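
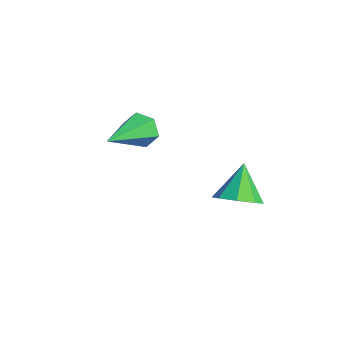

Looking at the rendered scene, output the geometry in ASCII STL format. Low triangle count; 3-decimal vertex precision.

solid 
facet normal 0.504 -0.410 -0.761
outer loop
vertex 0.889 1.157 -1.972
vertex 0.325 1.494 -2.527
vertex 1.066 1.757 -2.178
endloop
endfacet
facet normal 0.488 0.151 0.860
outer loop
vertex 0.889 1.157 -1.972
vertex 1.066 1.757 -2.178
vertex -0.425 2.106 -1.393
endloop
endfacet
facet normal 0.504 -0.410 -0.760
outer loop
vertex 1.066 1.757 -2.178
vertex 0.325 1.494 -2.527
vertex 0.809 2.203 -2.589
endloop
endfacet
facet normal 0.444 0.732 0.517
outer loop
vertex 1.066 1.757 -2.178
vertex 0.809 2.203 -2.589
vertex -0.425 2.106 -1.393
endloop
endfacet
facet normal 0.503 -0.410 -0.761
outer loop
vertex 0.809 2.203 -2.589
vertex 0.325 1.494 -2.527
vertex 0.268 2.234 -2.963
endloop
endfacet
facet normal 0.001 0.997 0.082
outer loop
vertex 0.809 2.203 -2.589
vertex 0.268 2.234 -2.963
vertex -0.425 2.106 -1.393
endloop
endfacet
facet normal 0.502 -0.410 -0.761
outer loop
vertex 0.268 2.234 -2.963
vertex 0.325 1.494 -2.527
vertex -0.239 1.832 -3.081
endloop
endfacet
facet normal -0.582 0.790 -0.192
outer loop
vertex 0.268 2.234 -2.963
vertex -0.239 1.832 -3.081
vertex -0.425 2.106 -1.393
endloop
endfacet
facet normal 0.502 -0.410 -0.761
outer loop
vertex -0.239 1.832 -3.081
vertex 0.325 1.494 -2.527
vertex -0.417 1.232 -2.875
endloop
endfacet
facet normal -0.961 0.236 -0.144
outer loop
vertex -0.239 1.832 -3.081
vertex -0.417 1.232 -2.875
vertex -0.425 2.106 -1.393
endloop
endfacet
facet normal 0.502 -0.410 -0.762
outer loop
vertex -0.417 1.232 -2.875
vertex 0.325 1.494 -2.527
vertex -0.159 0.786 -2.465
endloop
endfacet
facet normal -0.916 -0.347 0.200
outer loop
vertex -0.417 1.232 -2.875
vertex -0.159 0.786 -2.465
vertex -0.425 2.106 -1.393
endloop
endfacet
facet normal 0.503 -0.411 -0.760
outer loop
vertex -0.159 0.786 -2.465
vertex 0.325 1.494 -2.527
vertex 0.381 0.755 -2.091
endloop
endfacet
facet normal -0.474 -0.611 0.634
outer loop
vertex -0.159 0.786 -2.465
vertex 0.381 0.755 -2.091
vertex -0.425 2.106 -1.393
endloop
endfacet
facet normal 0.503 -0.411 -0.761
outer loop
vertex 0.381 0.755 -2.091
vertex 0.325 1.494 -2.527
vertex 0.889 1.157 -1.972
endloop
endfacet
facet normal 0.108 -0.405 0.908
outer loop
vertex 0.381 0.755 -2.091
vertex 0.889 1.157 -1.972
vertex -0.425 2.106 -1.393
endloop
endfacet
facet normal -0.477 0.810 -0.341
outer loop
vertex -3.673 0.35 -0.807
vertex -3.895 -0.031 -1.401
vertex -4.313 -0.02 -0.791
endloop
endfacet
facet normal -0.008 0.058 0.998
outer loop
vertex -3.673 0.35 -0.807
vertex -4.313 -0.02 -0.791
vertex -2.885 -1.749 -0.679
endloop
endfacet
facet normal -0.476 0.810 -0.341
outer loop
vertex -4.313 -0.02 -0.791
vertex -3.895 -0.031 -1.401
vertex -4.536 -0.401 -1.385
endloop
endfacet
facet normal -0.653 -0.502 0.567
outer loop
vertex -4.313 -0.02 -0.791
vertex -4.536 -0.401 -1.385
vertex -2.885 -1.749 -0.679
endloop
endfacet
facet normal -0.476 0.811 -0.341
outer loop
vertex -4.536 -0.401 -1.385
vertex -3.895 -0.031 -1.401
vertex -4.118 -0.412 -1.996
endloop
endfacet
facet normal -0.507 -0.795 -0.333
outer loop
vertex -4.536 -0.401 -1.385
vertex -4.118 -0.412 -1.996
vertex -2.885 -1.749 -0.679
endloop
endfacet
facet normal -0.476 0.811 -0.341
outer loop
vertex -4.118 -0.412 -1.996
vertex -3.895 -0.031 -1.401
vertex -3.477 -0.042 -2.012
endloop
endfacet
facet normal 0.284 -0.527 -0.801
outer loop
vertex -4.118 -0.412 -1.996
vertex -3.477 -0.042 -2.012
vertex -2.885 -1.749 -0.679
endloop
endfacet
facet normal -0.477 0.810 -0.341
outer loop
vertex -3.477 -0.042 -2.012
vertex -3.895 -0.031 -1.401
vertex -3.255 0.339 -1.418
endloop
endfacet
facet normal 0.929 0.034 -0.369
outer loop
vertex -3.477 -0.042 -2.012
vertex -3.255 0.339 -1.418
vertex -2.885 -1.749 -0.679
endloop
endfacet
facet normal -0.477 0.810 -0.341
outer loop
vertex -3.255 0.339 -1.418
vertex -3.895 -0.031 -1.401
vertex -3.673 0.35 -0.807
endloop
endfacet
facet normal 0.783 0.326 0.530
outer loop
vertex -3.255 0.339 -1.418
vertex -3.673 0.35 -0.807
vertex -2.885 -1.749 -0.679
endloop
endfacet

endsolid


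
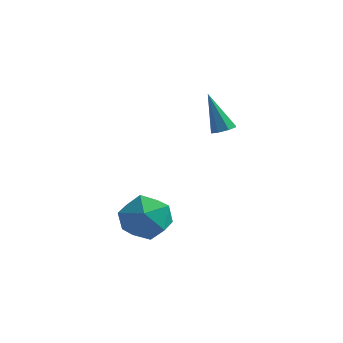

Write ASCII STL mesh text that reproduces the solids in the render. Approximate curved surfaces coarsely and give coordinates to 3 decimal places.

solid 
facet normal 0.383 -0.026 -0.923
outer loop
vertex 3.703 1.239 -0.216
vertex 3.317 1.545 -0.385
vertex 3.792 1.626 -0.19
endloop
endfacet
facet normal 0.767 -0.217 0.604
outer loop
vertex 3.703 1.239 -0.216
vertex 3.792 1.626 -0.19
vertex 2.623 1.595 1.285
endloop
endfacet
facet normal 0.384 -0.029 -0.923
outer loop
vertex 3.792 1.626 -0.19
vertex 3.317 1.545 -0.385
vertex 3.604 1.965 -0.279
endloop
endfacet
facet normal 0.668 0.512 0.540
outer loop
vertex 3.792 1.626 -0.19
vertex 3.604 1.965 -0.279
vertex 2.623 1.595 1.285
endloop
endfacet
facet normal 0.383 -0.029 -0.923
outer loop
vertex 3.604 1.965 -0.279
vertex 3.317 1.545 -0.385
vertex 3.247 2.058 -0.43
endloop
endfacet
facet normal 0.120 0.947 0.299
outer loop
vertex 3.604 1.965 -0.279
vertex 3.247 2.058 -0.43
vertex 2.623 1.595 1.285
endloop
endfacet
facet normal 0.385 -0.028 -0.923
outer loop
vertex 3.247 2.058 -0.43
vertex 3.317 1.545 -0.385
vertex 2.932 1.85 -0.555
endloop
endfacet
facet normal -0.557 0.830 0.022
outer loop
vertex 3.247 2.058 -0.43
vertex 2.932 1.85 -0.555
vertex 2.623 1.595 1.285
endloop
endfacet
facet normal 0.384 -0.030 -0.923
outer loop
vertex 2.932 1.85 -0.555
vertex 3.317 1.545 -0.385
vertex 2.842 1.463 -0.58
endloop
endfacet
facet normal -0.964 0.233 -0.130
outer loop
vertex 2.932 1.85 -0.555
vertex 2.842 1.463 -0.58
vertex 2.623 1.595 1.285
endloop
endfacet
facet normal 0.383 -0.026 -0.923
outer loop
vertex 2.842 1.463 -0.58
vertex 3.317 1.545 -0.385
vertex 3.031 1.124 -0.492
endloop
endfacet
facet normal -0.864 -0.499 -0.066
outer loop
vertex 2.842 1.463 -0.58
vertex 3.031 1.124 -0.492
vertex 2.623 1.595 1.285
endloop
endfacet
facet normal 0.384 -0.027 -0.923
outer loop
vertex 3.031 1.124 -0.492
vertex 3.317 1.545 -0.385
vertex 3.387 1.031 -0.341
endloop
endfacet
facet normal -0.317 -0.932 0.174
outer loop
vertex 3.031 1.124 -0.492
vertex 3.387 1.031 -0.341
vertex 2.623 1.595 1.285
endloop
endfacet
facet normal 0.383 -0.027 -0.923
outer loop
vertex 3.387 1.031 -0.341
vertex 3.317 1.545 -0.385
vertex 3.703 1.239 -0.216
endloop
endfacet
facet normal 0.359 -0.817 0.452
outer loop
vertex 3.387 1.031 -0.341
vertex 3.703 1.239 -0.216
vertex 2.623 1.595 1.285
endloop
endfacet
facet normal -0.500 0.527 0.687
outer loop
vertex 2.615 -2.039 -2.795
vertex 1.701 -2.668 -2.977
vertex 2.449 -2.977 -2.196
endloop
endfacet
facet normal 0.196 0.503 0.842
outer loop
vertex 2.615 -2.039 -2.795
vertex 2.449 -2.977 -2.196
vertex 3.477 -2.731 -2.582
endloop
endfacet
facet normal 0.555 0.780 0.290
outer loop
vertex 2.615 -2.039 -2.795
vertex 3.477 -2.731 -2.582
vertex 3.363 -2.271 -3.602
endloop
endfacet
facet normal 0.081 0.975 -0.206
outer loop
vertex 2.615 -2.039 -2.795
vertex 3.363 -2.271 -3.602
vertex 2.266 -2.232 -3.847
endloop
endfacet
facet normal -0.572 0.819 0.039
outer loop
vertex 2.615 -2.039 -2.795
vertex 2.266 -2.232 -3.847
vertex 1.701 -2.668 -2.977
endloop
endfacet
facet normal 0.384 -0.183 0.905
outer loop
vertex 3.477 -2.731 -2.582
vertex 2.449 -2.977 -2.196
vertex 3.094 -3.788 -2.633
endloop
endfacet
facet normal -0.742 -0.143 0.654
outer loop
vertex 2.449 -2.977 -2.196
vertex 1.701 -2.668 -2.977
vertex 1.997 -3.749 -2.878
endloop
endfacet
facet normal -0.859 0.330 -0.392
outer loop
vertex 1.701 -2.668 -2.977
vertex 2.266 -2.232 -3.847
vertex 1.883 -3.289 -3.898
endloop
endfacet
facet normal 0.197 0.582 -0.789
outer loop
vertex 2.266 -2.232 -3.847
vertex 3.363 -2.271 -3.602
vertex 2.911 -3.043 -4.284
endloop
endfacet
facet normal 0.964 0.265 0.012
outer loop
vertex 3.363 -2.271 -3.602
vertex 3.477 -2.731 -2.582
vertex 3.659 -3.352 -3.503
endloop
endfacet
facet normal -0.081 -0.975 0.206
outer loop
vertex 2.745 -3.981 -3.685
vertex 3.094 -3.788 -2.633
vertex 1.997 -3.749 -2.878
endloop
endfacet
facet normal -0.555 -0.780 -0.290
outer loop
vertex 2.745 -3.981 -3.685
vertex 1.997 -3.749 -2.878
vertex 1.883 -3.289 -3.898
endloop
endfacet
facet normal -0.196 -0.503 -0.842
outer loop
vertex 2.745 -3.981 -3.685
vertex 1.883 -3.289 -3.898
vertex 2.911 -3.043 -4.284
endloop
endfacet
facet normal 0.500 -0.527 -0.687
outer loop
vertex 2.745 -3.981 -3.685
vertex 2.911 -3.043 -4.284
vertex 3.659 -3.352 -3.503
endloop
endfacet
facet normal 0.572 -0.819 -0.039
outer loop
vertex 2.745 -3.981 -3.685
vertex 3.659 -3.352 -3.503
vertex 3.094 -3.788 -2.633
endloop
endfacet
facet normal -0.197 -0.582 0.789
outer loop
vertex 1.997 -3.749 -2.878
vertex 3.094 -3.788 -2.633
vertex 2.449 -2.977 -2.196
endloop
endfacet
facet normal -0.964 -0.265 -0.012
outer loop
vertex 1.883 -3.289 -3.898
vertex 1.997 -3.749 -2.878
vertex 1.701 -2.668 -2.977
endloop
endfacet
facet normal -0.384 0.183 -0.905
outer loop
vertex 2.911 -3.043 -4.284
vertex 1.883 -3.289 -3.898
vertex 2.266 -2.232 -3.847
endloop
endfacet
facet normal 0.742 0.143 -0.654
outer loop
vertex 3.659 -3.352 -3.503
vertex 2.911 -3.043 -4.284
vertex 3.363 -2.271 -3.602
endloop
endfacet
facet normal 0.859 -0.330 0.392
outer loop
vertex 3.094 -3.788 -2.633
vertex 3.659 -3.352 -3.503
vertex 3.477 -2.731 -2.582
endloop
endfacet

endsolid


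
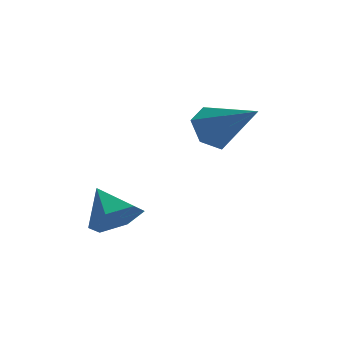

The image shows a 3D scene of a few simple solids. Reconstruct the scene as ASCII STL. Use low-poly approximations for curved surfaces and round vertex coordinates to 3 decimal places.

solid 
facet normal -0.668 0.499 -0.552
outer loop
vertex 3.753 1.518 0.649
vertex 3.122 1.169 1.098
vertex 3.465 1.905 1.348
endloop
endfacet
facet normal 0.852 0.519 0.064
outer loop
vertex 3.753 1.518 0.649
vertex 3.465 1.905 1.348
vertex 4.458 0.171 2.202
endloop
endfacet
facet normal -0.668 0.499 -0.552
outer loop
vertex 3.465 1.905 1.348
vertex 3.122 1.169 1.098
vertex 2.833 1.556 1.798
endloop
endfacet
facet normal 0.266 0.544 0.796
outer loop
vertex 3.465 1.905 1.348
vertex 2.833 1.556 1.798
vertex 4.458 0.171 2.202
endloop
endfacet
facet normal -0.668 0.499 -0.552
outer loop
vertex 2.833 1.556 1.798
vertex 3.122 1.169 1.098
vertex 2.49 0.82 1.547
endloop
endfacet
facet normal -0.356 -0.149 0.923
outer loop
vertex 2.833 1.556 1.798
vertex 2.49 0.82 1.547
vertex 4.458 0.171 2.202
endloop
endfacet
facet normal -0.668 0.498 -0.553
outer loop
vertex 2.49 0.82 1.547
vertex 3.122 1.169 1.098
vertex 2.779 0.432 0.848
endloop
endfacet
facet normal -0.391 -0.864 0.318
outer loop
vertex 2.49 0.82 1.547
vertex 2.779 0.432 0.848
vertex 4.458 0.171 2.202
endloop
endfacet
facet normal -0.668 0.498 -0.552
outer loop
vertex 2.779 0.432 0.848
vertex 3.122 1.169 1.098
vertex 3.41 0.781 0.399
endloop
endfacet
facet normal 0.196 -0.889 -0.415
outer loop
vertex 2.779 0.432 0.848
vertex 3.41 0.781 0.399
vertex 4.458 0.171 2.202
endloop
endfacet
facet normal -0.668 0.498 -0.552
outer loop
vertex 3.41 0.781 0.399
vertex 3.122 1.169 1.098
vertex 3.753 1.518 0.649
endloop
endfacet
facet normal 0.817 -0.197 -0.542
outer loop
vertex 3.41 0.781 0.399
vertex 3.753 1.518 0.649
vertex 4.458 0.171 2.202
endloop
endfacet
facet normal 0.470 -0.637 -0.611
outer loop
vertex 1.072 -2.49 -0.474
vertex 0.567 -2.23 -1.133
vertex 1.321 -1.824 -0.976
endloop
endfacet
facet normal 0.500 0.394 0.771
outer loop
vertex 1.072 -2.49 -0.474
vertex 1.321 -1.824 -0.976
vertex -0.067 -1.37 -0.307
endloop
endfacet
facet normal 0.470 -0.636 -0.612
outer loop
vertex 1.321 -1.824 -0.976
vertex 0.567 -2.23 -1.133
vertex 0.815 -1.564 -1.635
endloop
endfacet
facet normal 0.352 0.931 0.097
outer loop
vertex 1.321 -1.824 -0.976
vertex 0.815 -1.564 -1.635
vertex -0.067 -1.37 -0.307
endloop
endfacet
facet normal 0.470 -0.636 -0.612
outer loop
vertex 0.815 -1.564 -1.635
vertex 0.567 -2.23 -1.133
vertex 0.062 -1.97 -1.792
endloop
endfacet
facet normal -0.378 0.846 -0.375
outer loop
vertex 0.815 -1.564 -1.635
vertex 0.062 -1.97 -1.792
vertex -0.067 -1.37 -0.307
endloop
endfacet
facet normal 0.469 -0.637 -0.611
outer loop
vertex 0.062 -1.97 -1.792
vertex 0.567 -2.23 -1.133
vertex -0.186 -2.635 -1.289
endloop
endfacet
facet normal -0.958 0.226 -0.174
outer loop
vertex 0.062 -1.97 -1.792
vertex -0.186 -2.635 -1.289
vertex -0.067 -1.37 -0.307
endloop
endfacet
facet normal 0.469 -0.637 -0.612
outer loop
vertex -0.186 -2.635 -1.289
vertex 0.567 -2.23 -1.133
vertex 0.319 -2.895 -0.631
endloop
endfacet
facet normal -0.809 -0.311 0.498
outer loop
vertex -0.186 -2.635 -1.289
vertex 0.319 -2.895 -0.631
vertex -0.067 -1.37 -0.307
endloop
endfacet
facet normal 0.470 -0.637 -0.611
outer loop
vertex 0.319 -2.895 -0.631
vertex 0.567 -2.23 -1.133
vertex 1.072 -2.49 -0.474
endloop
endfacet
facet normal -0.081 -0.227 0.971
outer loop
vertex 0.319 -2.895 -0.631
vertex 1.072 -2.49 -0.474
vertex -0.067 -1.37 -0.307
endloop
endfacet

endsolid


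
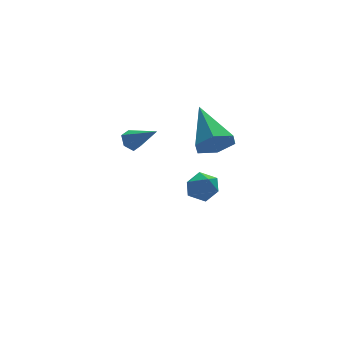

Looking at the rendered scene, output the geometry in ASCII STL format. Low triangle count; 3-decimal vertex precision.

solid 
facet normal -0.245 0.047 0.968
outer loop
vertex -0.049 3.977 -2.393
vertex -0.687 3.535 -2.533
vertex -0.002 3.192 -2.343
endloop
endfacet
facet normal 0.463 0.084 0.882
outer loop
vertex -0.049 3.977 -2.393
vertex -0.002 3.192 -2.343
vertex 0.578 3.6 -2.686
endloop
endfacet
facet normal 0.606 0.645 0.466
outer loop
vertex -0.049 3.977 -2.393
vertex 0.578 3.6 -2.686
vertex 0.253 4.196 -3.088
endloop
endfacet
facet normal -0.014 0.955 0.295
outer loop
vertex -0.049 3.977 -2.393
vertex 0.253 4.196 -3.088
vertex -0.529 4.155 -2.993
endloop
endfacet
facet normal -0.539 0.586 0.605
outer loop
vertex -0.049 3.977 -2.393
vertex -0.529 4.155 -2.993
vertex -0.687 3.535 -2.533
endloop
endfacet
facet normal 0.674 -0.505 0.539
outer loop
vertex 0.578 3.6 -2.686
vertex -0.002 3.192 -2.343
vertex 0.329 2.925 -3.007
endloop
endfacet
facet normal -0.471 -0.564 0.678
outer loop
vertex -0.002 3.192 -2.343
vertex -0.687 3.535 -2.533
vertex -0.453 2.884 -2.912
endloop
endfacet
facet normal -0.947 0.307 0.089
outer loop
vertex -0.687 3.535 -2.533
vertex -0.529 4.155 -2.993
vertex -0.778 3.48 -3.314
endloop
endfacet
facet normal -0.098 0.906 -0.413
outer loop
vertex -0.529 4.155 -2.993
vertex 0.253 4.196 -3.088
vertex -0.198 3.888 -3.657
endloop
endfacet
facet normal 0.905 0.403 -0.134
outer loop
vertex 0.253 4.196 -3.088
vertex 0.578 3.6 -2.686
vertex 0.487 3.545 -3.467
endloop
endfacet
facet normal 0.014 -0.955 -0.295
outer loop
vertex -0.151 3.103 -3.607
vertex 0.329 2.925 -3.007
vertex -0.453 2.884 -2.912
endloop
endfacet
facet normal -0.606 -0.645 -0.466
outer loop
vertex -0.151 3.103 -3.607
vertex -0.453 2.884 -2.912
vertex -0.778 3.48 -3.314
endloop
endfacet
facet normal -0.463 -0.084 -0.882
outer loop
vertex -0.151 3.103 -3.607
vertex -0.778 3.48 -3.314
vertex -0.198 3.888 -3.657
endloop
endfacet
facet normal 0.245 -0.047 -0.968
outer loop
vertex -0.151 3.103 -3.607
vertex -0.198 3.888 -3.657
vertex 0.487 3.545 -3.467
endloop
endfacet
facet normal 0.539 -0.586 -0.605
outer loop
vertex -0.151 3.103 -3.607
vertex 0.487 3.545 -3.467
vertex 0.329 2.925 -3.007
endloop
endfacet
facet normal 0.098 -0.906 0.413
outer loop
vertex -0.453 2.884 -2.912
vertex 0.329 2.925 -3.007
vertex -0.002 3.192 -2.343
endloop
endfacet
facet normal -0.905 -0.403 0.134
outer loop
vertex -0.778 3.48 -3.314
vertex -0.453 2.884 -2.912
vertex -0.687 3.535 -2.533
endloop
endfacet
facet normal -0.674 0.505 -0.539
outer loop
vertex -0.198 3.888 -3.657
vertex -0.778 3.48 -3.314
vertex -0.529 4.155 -2.993
endloop
endfacet
facet normal 0.471 0.564 -0.678
outer loop
vertex 0.487 3.545 -3.467
vertex -0.198 3.888 -3.657
vertex 0.253 4.196 -3.088
endloop
endfacet
facet normal 0.947 -0.307 -0.089
outer loop
vertex 0.329 2.925 -3.007
vertex 0.487 3.545 -3.467
vertex 0.578 3.6 -2.686
endloop
endfacet
facet normal -0.456 0.652 -0.606
outer loop
vertex -3.652 1.627 2.024
vertex -4.065 1.329 2.014
vertex -4.021 1.691 2.37
endloop
endfacet
facet normal 0.627 0.529 0.571
outer loop
vertex -3.652 1.627 2.024
vertex -4.021 1.691 2.37
vertex -3.395 0.371 2.906
endloop
endfacet
facet normal -0.457 0.651 -0.606
outer loop
vertex -4.021 1.691 2.37
vertex -4.065 1.329 2.014
vertex -4.434 1.392 2.36
endloop
endfacet
facet normal -0.222 0.275 0.936
outer loop
vertex -4.021 1.691 2.37
vertex -4.434 1.392 2.36
vertex -3.395 0.371 2.906
endloop
endfacet
facet normal -0.457 0.651 -0.606
outer loop
vertex -4.434 1.392 2.36
vertex -4.065 1.329 2.014
vertex -4.478 1.03 2.004
endloop
endfacet
facet normal -0.717 -0.442 0.538
outer loop
vertex -4.434 1.392 2.36
vertex -4.478 1.03 2.004
vertex -3.395 0.371 2.906
endloop
endfacet
facet normal -0.456 0.651 -0.607
outer loop
vertex -4.478 1.03 2.004
vertex -4.065 1.329 2.014
vertex -4.109 0.966 1.658
endloop
endfacet
facet normal -0.365 -0.904 -0.222
outer loop
vertex -4.478 1.03 2.004
vertex -4.109 0.966 1.658
vertex -3.395 0.371 2.906
endloop
endfacet
facet normal -0.456 0.651 -0.607
outer loop
vertex -4.109 0.966 1.658
vertex -4.065 1.329 2.014
vertex -3.696 1.265 1.668
endloop
endfacet
facet normal 0.484 -0.649 -0.587
outer loop
vertex -4.109 0.966 1.658
vertex -3.696 1.265 1.668
vertex -3.395 0.371 2.906
endloop
endfacet
facet normal -0.456 0.652 -0.606
outer loop
vertex -3.696 1.265 1.668
vertex -4.065 1.329 2.014
vertex -3.652 1.627 2.024
endloop
endfacet
facet normal 0.980 0.067 -0.190
outer loop
vertex -3.696 1.265 1.668
vertex -3.652 1.627 2.024
vertex -3.395 0.371 2.906
endloop
endfacet
facet normal -0.067 -0.874 -0.482
outer loop
vertex -0.539 -0.271 2.342
vertex -1.121 0.075 1.795
vertex -0.272 0.113 1.608
endloop
endfacet
facet normal 0.918 0.098 0.385
outer loop
vertex -0.539 -0.271 2.342
vertex -0.272 0.113 1.608
vertex -0.979 1.945 2.825
endloop
endfacet
facet normal -0.067 -0.874 -0.482
outer loop
vertex -0.272 0.113 1.608
vertex -1.121 0.075 1.795
vertex -0.854 0.459 1.061
endloop
endfacet
facet normal 0.721 0.555 -0.416
outer loop
vertex -0.272 0.113 1.608
vertex -0.854 0.459 1.061
vertex -0.979 1.945 2.825
endloop
endfacet
facet normal -0.066 -0.874 -0.481
outer loop
vertex -0.854 0.459 1.061
vertex -1.121 0.075 1.795
vertex -1.702 0.42 1.248
endloop
endfacet
facet normal -0.176 0.747 -0.641
outer loop
vertex -0.854 0.459 1.061
vertex -1.702 0.42 1.248
vertex -0.979 1.945 2.825
endloop
endfacet
facet normal -0.065 -0.874 -0.482
outer loop
vertex -1.702 0.42 1.248
vertex -1.121 0.075 1.795
vertex -1.97 0.036 1.981
endloop
endfacet
facet normal -0.873 0.483 -0.066
outer loop
vertex -1.702 0.42 1.248
vertex -1.97 0.036 1.981
vertex -0.979 1.945 2.825
endloop
endfacet
facet normal -0.065 -0.874 -0.482
outer loop
vertex -1.97 0.036 1.981
vertex -1.121 0.075 1.795
vertex -1.388 -0.309 2.528
endloop
endfacet
facet normal -0.676 0.026 0.736
outer loop
vertex -1.97 0.036 1.981
vertex -1.388 -0.309 2.528
vertex -0.979 1.945 2.825
endloop
endfacet
facet normal -0.066 -0.874 -0.482
outer loop
vertex -1.388 -0.309 2.528
vertex -1.121 0.075 1.795
vertex -0.539 -0.271 2.342
endloop
endfacet
facet normal 0.218 -0.166 0.962
outer loop
vertex -1.388 -0.309 2.528
vertex -0.539 -0.271 2.342
vertex -0.979 1.945 2.825
endloop
endfacet

endsolid


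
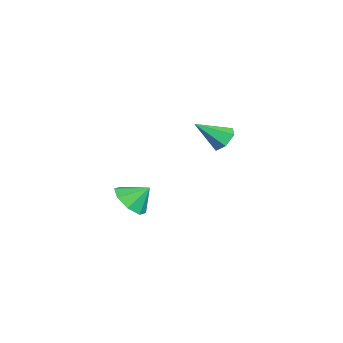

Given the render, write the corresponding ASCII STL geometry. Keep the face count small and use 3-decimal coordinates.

solid 
facet normal -0.078 0.788 -0.610
outer loop
vertex -3.314 -0.44 1.088
vertex -3.637 -0.046 1.638
vertex -2.891 -0.035 1.557
endloop
endfacet
facet normal 0.796 -0.556 -0.238
outer loop
vertex -3.314 -0.44 1.088
vertex -2.891 -0.035 1.557
vertex -3.503 -1.394 2.682
endloop
endfacet
facet normal -0.078 0.788 -0.610
outer loop
vertex -2.891 -0.035 1.557
vertex -3.637 -0.046 1.638
vertex -3.214 0.359 2.107
endloop
endfacet
facet normal 0.868 0.020 0.496
outer loop
vertex -2.891 -0.035 1.557
vertex -3.214 0.359 2.107
vertex -3.503 -1.394 2.682
endloop
endfacet
facet normal -0.079 0.789 -0.610
outer loop
vertex -3.214 0.359 2.107
vertex -3.637 -0.046 1.638
vertex -3.96 0.348 2.189
endloop
endfacet
facet normal 0.100 0.295 0.950
outer loop
vertex -3.214 0.359 2.107
vertex -3.96 0.348 2.189
vertex -3.503 -1.394 2.682
endloop
endfacet
facet normal -0.079 0.788 -0.610
outer loop
vertex -3.96 0.348 2.189
vertex -3.637 -0.046 1.638
vertex -4.382 -0.057 1.72
endloop
endfacet
facet normal -0.741 -0.005 0.671
outer loop
vertex -3.96 0.348 2.189
vertex -4.382 -0.057 1.72
vertex -3.503 -1.394 2.682
endloop
endfacet
facet normal -0.079 0.788 -0.610
outer loop
vertex -4.382 -0.057 1.72
vertex -3.637 -0.046 1.638
vertex -4.059 -0.451 1.169
endloop
endfacet
facet normal -0.813 -0.579 -0.062
outer loop
vertex -4.382 -0.057 1.72
vertex -4.059 -0.451 1.169
vertex -3.503 -1.394 2.682
endloop
endfacet
facet normal -0.078 0.788 -0.610
outer loop
vertex -4.059 -0.451 1.169
vertex -3.637 -0.046 1.638
vertex -3.314 -0.44 1.088
endloop
endfacet
facet normal -0.044 -0.855 -0.517
outer loop
vertex -4.059 -0.451 1.169
vertex -3.314 -0.44 1.088
vertex -3.503 -1.394 2.682
endloop
endfacet
facet normal -0.065 -0.720 -0.691
outer loop
vertex 2.837 -4.418 0.559
vertex 1.893 -4.31 0.536
vertex 2.624 -3.926 0.067
endloop
endfacet
facet normal 0.796 0.564 0.220
outer loop
vertex 2.837 -4.418 0.559
vertex 2.624 -3.926 0.067
vertex 1.967 -3.49 1.324
endloop
endfacet
facet normal -0.065 -0.720 -0.691
outer loop
vertex 2.624 -3.926 0.067
vertex 1.893 -4.31 0.536
vertex 1.983 -3.66 -0.15
endloop
endfacet
facet normal 0.410 0.907 -0.100
outer loop
vertex 2.624 -3.926 0.067
vertex 1.983 -3.66 -0.15
vertex 1.967 -3.49 1.324
endloop
endfacet
facet normal -0.065 -0.720 -0.691
outer loop
vertex 1.983 -3.66 -0.15
vertex 1.893 -4.31 0.536
vertex 1.29 -3.775 0.035
endloop
endfacet
facet normal -0.192 0.975 -0.114
outer loop
vertex 1.983 -3.66 -0.15
vertex 1.29 -3.775 0.035
vertex 1.967 -3.49 1.324
endloop
endfacet
facet normal -0.065 -0.720 -0.691
outer loop
vertex 1.29 -3.775 0.035
vertex 1.893 -4.31 0.536
vertex 0.949 -4.203 0.513
endloop
endfacet
facet normal -0.658 0.730 0.184
outer loop
vertex 1.29 -3.775 0.035
vertex 0.949 -4.203 0.513
vertex 1.967 -3.49 1.324
endloop
endfacet
facet normal -0.065 -0.720 -0.691
outer loop
vertex 0.949 -4.203 0.513
vertex 1.893 -4.31 0.536
vertex 1.162 -4.695 1.006
endloop
endfacet
facet normal -0.716 0.314 0.623
outer loop
vertex 0.949 -4.203 0.513
vertex 1.162 -4.695 1.006
vertex 1.967 -3.49 1.324
endloop
endfacet
facet normal -0.065 -0.720 -0.691
outer loop
vertex 1.162 -4.695 1.006
vertex 1.893 -4.31 0.536
vertex 1.803 -4.961 1.223
endloop
endfacet
facet normal -0.331 -0.028 0.943
outer loop
vertex 1.162 -4.695 1.006
vertex 1.803 -4.961 1.223
vertex 1.967 -3.49 1.324
endloop
endfacet
facet normal -0.065 -0.720 -0.691
outer loop
vertex 1.803 -4.961 1.223
vertex 1.893 -4.31 0.536
vertex 2.496 -4.846 1.038
endloop
endfacet
facet normal 0.272 -0.096 0.958
outer loop
vertex 1.803 -4.961 1.223
vertex 2.496 -4.846 1.038
vertex 1.967 -3.49 1.324
endloop
endfacet
facet normal -0.066 -0.720 -0.690
outer loop
vertex 2.496 -4.846 1.038
vertex 1.893 -4.31 0.536
vertex 2.837 -4.418 0.559
endloop
endfacet
facet normal 0.738 0.149 0.658
outer loop
vertex 2.496 -4.846 1.038
vertex 2.837 -4.418 0.559
vertex 1.967 -3.49 1.324
endloop
endfacet

endsolid


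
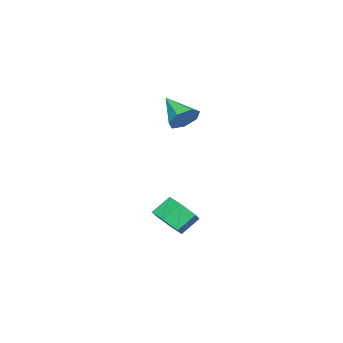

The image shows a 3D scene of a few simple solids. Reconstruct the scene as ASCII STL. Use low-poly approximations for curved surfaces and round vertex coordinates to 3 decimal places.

solid 
facet normal 0.602 -0.470 -0.646
outer loop
vertex 4.194 1.975 -3.616
vertex 3.461 1.848 -4.207
vertex 3.997 2.629 -4.276
endloop
endfacet
facet normal 0.771 0.552 0.317
outer loop
vertex 4.194 1.975 -3.616
vertex 3.997 2.629 -4.276
vertex 3.471 2.539 -2.842
endloop
endfacet
facet normal 0.771 0.552 0.317
outer loop
vertex 3.471 2.539 -2.842
vertex 3.997 2.629 -4.276
vertex 3.274 3.193 -3.502
endloop
endfacet
facet normal -0.602 0.470 0.645
outer loop
vertex 3.471 2.539 -2.842
vertex 3.274 3.193 -3.502
vertex 2.739 2.412 -3.433
endloop
endfacet
facet normal 0.602 -0.470 -0.645
outer loop
vertex 3.997 2.629 -4.276
vertex 3.461 1.848 -4.207
vertex 3.265 2.502 -4.867
endloop
endfacet
facet normal 0.206 0.872 -0.443
outer loop
vertex 3.997 2.629 -4.276
vertex 3.265 2.502 -4.867
vertex 3.274 3.193 -3.502
endloop
endfacet
facet normal 0.206 0.872 -0.443
outer loop
vertex 3.274 3.193 -3.502
vertex 3.265 2.502 -4.867
vertex 2.542 3.066 -4.093
endloop
endfacet
facet normal -0.602 0.470 0.645
outer loop
vertex 3.274 3.193 -3.502
vertex 2.542 3.066 -4.093
vertex 2.739 2.412 -3.433
endloop
endfacet
facet normal 0.602 -0.470 -0.645
outer loop
vertex 3.265 2.502 -4.867
vertex 3.461 1.848 -4.207
vertex 2.729 1.721 -4.798
endloop
endfacet
facet normal -0.565 0.320 -0.761
outer loop
vertex 3.265 2.502 -4.867
vertex 2.729 1.721 -4.798
vertex 2.542 3.066 -4.093
endloop
endfacet
facet normal -0.565 0.320 -0.761
outer loop
vertex 2.542 3.066 -4.093
vertex 2.729 1.721 -4.798
vertex 2.006 2.285 -4.024
endloop
endfacet
facet normal -0.602 0.470 0.646
outer loop
vertex 2.542 3.066 -4.093
vertex 2.006 2.285 -4.024
vertex 2.739 2.412 -3.433
endloop
endfacet
facet normal 0.602 -0.470 -0.645
outer loop
vertex 2.729 1.721 -4.798
vertex 3.461 1.848 -4.207
vertex 2.926 1.067 -4.138
endloop
endfacet
facet normal -0.771 -0.552 -0.317
outer loop
vertex 2.729 1.721 -4.798
vertex 2.926 1.067 -4.138
vertex 2.006 2.285 -4.024
endloop
endfacet
facet normal -0.771 -0.552 -0.317
outer loop
vertex 2.006 2.285 -4.024
vertex 2.926 1.067 -4.138
vertex 2.203 1.631 -3.364
endloop
endfacet
facet normal -0.602 0.470 0.646
outer loop
vertex 2.006 2.285 -4.024
vertex 2.203 1.631 -3.364
vertex 2.739 2.412 -3.433
endloop
endfacet
facet normal 0.602 -0.470 -0.645
outer loop
vertex 2.926 1.067 -4.138
vertex 3.461 1.848 -4.207
vertex 3.658 1.194 -3.547
endloop
endfacet
facet normal -0.206 -0.872 0.443
outer loop
vertex 2.926 1.067 -4.138
vertex 3.658 1.194 -3.547
vertex 2.203 1.631 -3.364
endloop
endfacet
facet normal -0.206 -0.872 0.443
outer loop
vertex 2.203 1.631 -3.364
vertex 3.658 1.194 -3.547
vertex 2.935 1.758 -2.773
endloop
endfacet
facet normal -0.602 0.470 0.645
outer loop
vertex 2.203 1.631 -3.364
vertex 2.935 1.758 -2.773
vertex 2.739 2.412 -3.433
endloop
endfacet
facet normal 0.602 -0.470 -0.646
outer loop
vertex 3.658 1.194 -3.547
vertex 3.461 1.848 -4.207
vertex 4.194 1.975 -3.616
endloop
endfacet
facet normal 0.565 -0.320 0.761
outer loop
vertex 3.658 1.194 -3.547
vertex 4.194 1.975 -3.616
vertex 2.935 1.758 -2.773
endloop
endfacet
facet normal 0.565 -0.320 0.761
outer loop
vertex 2.935 1.758 -2.773
vertex 4.194 1.975 -3.616
vertex 3.471 2.539 -2.842
endloop
endfacet
facet normal -0.602 0.470 0.645
outer loop
vertex 2.935 1.758 -2.773
vertex 3.471 2.539 -2.842
vertex 2.739 2.412 -3.433
endloop
endfacet
facet normal 0.435 0.737 -0.517
outer loop
vertex -2.175 -0.124 0.302
vertex -2.89 -0.072 -0.226
vertex -2.727 0.364 0.533
endloop
endfacet
facet normal 0.328 -0.075 0.942
outer loop
vertex -2.175 -0.124 0.302
vertex -2.727 0.364 0.533
vertex -3.69 -1.428 0.726
endloop
endfacet
facet normal 0.436 0.737 -0.517
outer loop
vertex -2.727 0.364 0.533
vertex -2.89 -0.072 -0.226
vertex -3.401 0.524 0.193
endloop
endfacet
facet normal -0.373 0.295 0.879
outer loop
vertex -2.727 0.364 0.533
vertex -3.401 0.524 0.193
vertex -3.69 -1.428 0.726
endloop
endfacet
facet normal 0.435 0.737 -0.518
outer loop
vertex -3.401 0.524 0.193
vertex -2.89 -0.072 -0.226
vertex -3.691 0.235 -0.462
endloop
endfacet
facet normal -0.924 0.222 0.311
outer loop
vertex -3.401 0.524 0.193
vertex -3.691 0.235 -0.462
vertex -3.69 -1.428 0.726
endloop
endfacet
facet normal 0.435 0.737 -0.517
outer loop
vertex -3.691 0.235 -0.462
vertex -2.89 -0.072 -0.226
vertex -3.377 -0.285 -0.939
endloop
endfacet
facet normal -0.910 -0.241 -0.337
outer loop
vertex -3.691 0.235 -0.462
vertex -3.377 -0.285 -0.939
vertex -3.69 -1.428 0.726
endloop
endfacet
facet normal 0.434 0.738 -0.517
outer loop
vertex -3.377 -0.285 -0.939
vertex -2.89 -0.072 -0.226
vertex -2.696 -0.644 -0.879
endloop
endfacet
facet normal -0.341 -0.744 -0.575
outer loop
vertex -3.377 -0.285 -0.939
vertex -2.696 -0.644 -0.879
vertex -3.69 -1.428 0.726
endloop
endfacet
facet normal 0.435 0.737 -0.517
outer loop
vertex -2.696 -0.644 -0.879
vertex -2.89 -0.072 -0.226
vertex -2.161 -0.573 -0.327
endloop
endfacet
facet normal 0.353 -0.908 -0.225
outer loop
vertex -2.696 -0.644 -0.879
vertex -2.161 -0.573 -0.327
vertex -3.69 -1.428 0.726
endloop
endfacet
facet normal 0.435 0.737 -0.517
outer loop
vertex -2.161 -0.573 -0.327
vertex -2.89 -0.072 -0.226
vertex -2.175 -0.124 0.302
endloop
endfacet
facet normal 0.652 -0.611 0.450
outer loop
vertex -2.161 -0.573 -0.327
vertex -2.175 -0.124 0.302
vertex -3.69 -1.428 0.726
endloop
endfacet

endsolid


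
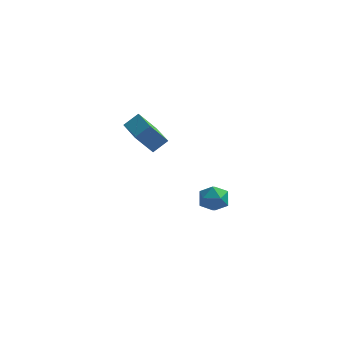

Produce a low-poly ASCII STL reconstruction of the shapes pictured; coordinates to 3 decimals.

solid 
facet normal -0.569 -0.201 0.797
outer loop
vertex -3.111 -4.145 4.985
vertex -4.047 -2.428 4.75
vertex -3.849 -4.636 4.334
endloop
endfacet
facet normal 0.475 -0.872 0.119
outer loop
vertex -2.933 -4.312 3.05
vertex -3.111 -4.145 4.985
vertex -3.849 -4.636 4.334
endloop
endfacet
facet normal -0.569 -0.201 0.797
outer loop
vertex -3.849 -4.636 4.334
vertex -4.047 -2.428 4.75
vertex -4.785 -2.919 4.099
endloop
endfacet
facet normal -0.671 -0.447 -0.592
outer loop
vertex -4.785 -2.919 4.099
vertex -2.933 -4.312 3.05
vertex -3.849 -4.636 4.334
endloop
endfacet
facet normal 0.671 0.447 0.592
outer loop
vertex -3.111 -4.145 4.985
vertex -3.131 -2.104 3.466
vertex -4.047 -2.428 4.75
endloop
endfacet
facet normal 0.475 -0.872 0.119
outer loop
vertex -2.195 -3.821 3.701
vertex -3.111 -4.145 4.985
vertex -2.933 -4.312 3.05
endloop
endfacet
facet normal 0.671 0.447 0.592
outer loop
vertex -2.195 -3.821 3.701
vertex -3.131 -2.104 3.466
vertex -3.111 -4.145 4.985
endloop
endfacet
facet normal -0.475 0.872 -0.119
outer loop
vertex -4.047 -2.428 4.75
vertex -3.131 -2.104 3.466
vertex -4.785 -2.919 4.099
endloop
endfacet
facet normal -0.671 -0.447 -0.592
outer loop
vertex -3.869 -2.595 2.815
vertex -2.933 -4.312 3.05
vertex -4.785 -2.919 4.099
endloop
endfacet
facet normal -0.475 0.872 -0.119
outer loop
vertex -4.785 -2.919 4.099
vertex -3.131 -2.104 3.466
vertex -3.869 -2.595 2.815
endloop
endfacet
facet normal 0.569 0.201 -0.797
outer loop
vertex -3.869 -2.595 2.815
vertex -2.195 -3.821 3.701
vertex -2.933 -4.312 3.05
endloop
endfacet
facet normal 0.569 0.201 -0.797
outer loop
vertex -3.131 -2.104 3.466
vertex -2.195 -3.821 3.701
vertex -3.869 -2.595 2.815
endloop
endfacet
facet normal -0.441 0.548 0.711
outer loop
vertex -1.01 -0.061 -2.98
vertex -0.253 -0.259 -2.358
vertex -0.214 0.543 -2.952
endloop
endfacet
facet normal -0.605 0.794 0.061
outer loop
vertex -1.01 -0.061 -2.98
vertex -0.214 0.543 -2.952
vertex -0.625 0.297 -3.829
endloop
endfacet
facet normal -0.915 0.265 -0.303
outer loop
vertex -1.01 -0.061 -2.98
vertex -0.625 0.297 -3.829
vertex -0.919 -0.656 -3.776
endloop
endfacet
facet normal -0.944 -0.308 0.122
outer loop
vertex -1.01 -0.061 -2.98
vertex -0.919 -0.656 -3.776
vertex -0.689 -1.0 -2.867
endloop
endfacet
facet normal -0.650 -0.132 0.749
outer loop
vertex -1.01 -0.061 -2.98
vertex -0.689 -1.0 -2.867
vertex -0.253 -0.259 -2.358
endloop
endfacet
facet normal 0.004 0.962 -0.272
outer loop
vertex -0.625 0.297 -3.829
vertex -0.214 0.543 -2.952
vertex 0.369 0.32 -3.733
endloop
endfacet
facet normal 0.271 0.564 0.780
outer loop
vertex -0.214 0.543 -2.952
vertex -0.253 -0.259 -2.358
vertex 0.599 -0.024 -2.824
endloop
endfacet
facet normal -0.069 -0.537 0.841
outer loop
vertex -0.253 -0.259 -2.358
vertex -0.689 -1.0 -2.867
vertex 0.305 -0.977 -2.771
endloop
endfacet
facet normal -0.545 -0.820 -0.173
outer loop
vertex -0.689 -1.0 -2.867
vertex -0.919 -0.656 -3.776
vertex -0.106 -1.223 -3.648
endloop
endfacet
facet normal -0.500 0.106 -0.860
outer loop
vertex -0.919 -0.656 -3.776
vertex -0.625 0.297 -3.829
vertex -0.067 -0.421 -4.242
endloop
endfacet
facet normal 0.944 0.308 -0.122
outer loop
vertex 0.69 -0.619 -3.62
vertex 0.369 0.32 -3.733
vertex 0.599 -0.024 -2.824
endloop
endfacet
facet normal 0.915 -0.265 0.303
outer loop
vertex 0.69 -0.619 -3.62
vertex 0.599 -0.024 -2.824
vertex 0.305 -0.977 -2.771
endloop
endfacet
facet normal 0.605 -0.794 -0.061
outer loop
vertex 0.69 -0.619 -3.62
vertex 0.305 -0.977 -2.771
vertex -0.106 -1.223 -3.648
endloop
endfacet
facet normal 0.441 -0.548 -0.711
outer loop
vertex 0.69 -0.619 -3.62
vertex -0.106 -1.223 -3.648
vertex -0.067 -0.421 -4.242
endloop
endfacet
facet normal 0.650 0.132 -0.749
outer loop
vertex 0.69 -0.619 -3.62
vertex -0.067 -0.421 -4.242
vertex 0.369 0.32 -3.733
endloop
endfacet
facet normal 0.545 0.820 0.173
outer loop
vertex 0.599 -0.024 -2.824
vertex 0.369 0.32 -3.733
vertex -0.214 0.543 -2.952
endloop
endfacet
facet normal 0.500 -0.106 0.860
outer loop
vertex 0.305 -0.977 -2.771
vertex 0.599 -0.024 -2.824
vertex -0.253 -0.259 -2.358
endloop
endfacet
facet normal -0.004 -0.962 0.272
outer loop
vertex -0.106 -1.223 -3.648
vertex 0.305 -0.977 -2.771
vertex -0.689 -1.0 -2.867
endloop
endfacet
facet normal -0.271 -0.564 -0.780
outer loop
vertex -0.067 -0.421 -4.242
vertex -0.106 -1.223 -3.648
vertex -0.919 -0.656 -3.776
endloop
endfacet
facet normal 0.069 0.537 -0.841
outer loop
vertex 0.369 0.32 -3.733
vertex -0.067 -0.421 -4.242
vertex -0.625 0.297 -3.829
endloop
endfacet

endsolid


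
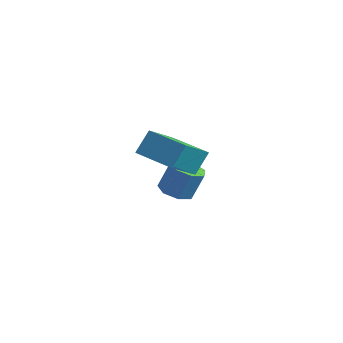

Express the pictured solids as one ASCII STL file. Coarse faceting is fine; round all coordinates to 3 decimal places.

solid 
facet normal -0.250 -0.263 -0.932
outer loop
vertex 0.184 0.427 -3.586
vertex -0.425 0.826 -3.535
vertex 0.234 1.031 -3.77
endloop
endfacet
facet normal 0.965 -0.146 -0.218
outer loop
vertex 0.184 0.427 -3.586
vertex 0.234 1.031 -3.77
vertex 0.515 0.776 -2.356
endloop
endfacet
facet normal 0.965 -0.147 -0.218
outer loop
vertex 0.515 0.776 -2.356
vertex 0.234 1.031 -3.77
vertex 0.565 1.38 -2.541
endloop
endfacet
facet normal 0.250 0.265 0.931
outer loop
vertex 0.515 0.776 -2.356
vertex 0.565 1.38 -2.541
vertex -0.095 1.174 -2.305
endloop
endfacet
facet normal -0.251 -0.263 -0.932
outer loop
vertex 0.234 1.031 -3.77
vertex -0.425 0.826 -3.535
vertex -0.212 1.481 -3.777
endloop
endfacet
facet normal 0.664 0.653 -0.364
outer loop
vertex 0.234 1.031 -3.77
vertex -0.212 1.481 -3.777
vertex 0.565 1.38 -2.541
endloop
endfacet
facet normal 0.663 0.654 -0.363
outer loop
vertex 0.565 1.38 -2.541
vertex -0.212 1.481 -3.777
vertex 0.118 1.829 -2.548
endloop
endfacet
facet normal 0.251 0.264 0.931
outer loop
vertex 0.565 1.38 -2.541
vertex 0.118 1.829 -2.548
vertex -0.095 1.174 -2.305
endloop
endfacet
facet normal -0.250 -0.263 -0.932
outer loop
vertex -0.212 1.481 -3.777
vertex -0.425 0.826 -3.535
vertex -0.819 1.437 -3.602
endloop
endfacet
facet normal -0.138 0.962 -0.235
outer loop
vertex -0.212 1.481 -3.777
vertex -0.819 1.437 -3.602
vertex 0.118 1.829 -2.548
endloop
endfacet
facet normal -0.138 0.962 -0.235
outer loop
vertex 0.118 1.829 -2.548
vertex -0.819 1.437 -3.602
vertex -0.489 1.785 -2.372
endloop
endfacet
facet normal 0.251 0.264 0.931
outer loop
vertex 0.118 1.829 -2.548
vertex -0.489 1.785 -2.372
vertex -0.095 1.174 -2.305
endloop
endfacet
facet normal -0.250 -0.263 -0.932
outer loop
vertex -0.819 1.437 -3.602
vertex -0.425 0.826 -3.535
vertex -1.13 0.933 -3.376
endloop
endfacet
facet normal -0.835 0.546 0.069
outer loop
vertex -0.819 1.437 -3.602
vertex -1.13 0.933 -3.376
vertex -0.489 1.785 -2.372
endloop
endfacet
facet normal -0.835 0.545 0.070
outer loop
vertex -0.489 1.785 -2.372
vertex -1.13 0.933 -3.376
vertex -0.799 1.281 -2.146
endloop
endfacet
facet normal 0.250 0.264 0.932
outer loop
vertex -0.489 1.785 -2.372
vertex -0.799 1.281 -2.146
vertex -0.095 1.174 -2.305
endloop
endfacet
facet normal -0.250 -0.265 -0.931
outer loop
vertex -1.13 0.933 -3.376
vertex -0.425 0.826 -3.535
vertex -0.91 0.349 -3.269
endloop
endfacet
facet normal -0.904 -0.281 0.323
outer loop
vertex -1.13 0.933 -3.376
vertex -0.91 0.349 -3.269
vertex -0.799 1.281 -2.146
endloop
endfacet
facet normal -0.903 -0.282 0.323
outer loop
vertex -0.799 1.281 -2.146
vertex -0.91 0.349 -3.269
vertex -0.579 0.697 -2.04
endloop
endfacet
facet normal 0.250 0.263 0.932
outer loop
vertex -0.799 1.281 -2.146
vertex -0.579 0.697 -2.04
vertex -0.095 1.174 -2.305
endloop
endfacet
facet normal -0.251 -0.264 -0.931
outer loop
vertex -0.91 0.349 -3.269
vertex -0.425 0.826 -3.535
vertex -0.325 0.124 -3.363
endloop
endfacet
facet normal -0.292 -0.897 0.332
outer loop
vertex -0.91 0.349 -3.269
vertex -0.325 0.124 -3.363
vertex -0.579 0.697 -2.04
endloop
endfacet
facet normal -0.292 -0.897 0.332
outer loop
vertex -0.579 0.697 -2.04
vertex -0.325 0.124 -3.363
vertex 0.006 0.472 -2.133
endloop
endfacet
facet normal 0.250 0.264 0.932
outer loop
vertex -0.579 0.697 -2.04
vertex 0.006 0.472 -2.133
vertex -0.095 1.174 -2.305
endloop
endfacet
facet normal -0.251 -0.264 -0.931
outer loop
vertex -0.325 0.124 -3.363
vertex -0.425 0.826 -3.535
vertex 0.184 0.427 -3.586
endloop
endfacet
facet normal 0.539 -0.837 0.092
outer loop
vertex -0.325 0.124 -3.363
vertex 0.184 0.427 -3.586
vertex 0.006 0.472 -2.133
endloop
endfacet
facet normal 0.540 -0.837 0.092
outer loop
vertex 0.006 0.472 -2.133
vertex 0.184 0.427 -3.586
vertex 0.515 0.776 -2.356
endloop
endfacet
facet normal 0.250 0.264 0.931
outer loop
vertex 0.006 0.472 -2.133
vertex 0.515 0.776 -2.356
vertex -0.095 1.174 -2.305
endloop
endfacet
facet normal -0.983 -0.131 0.126
outer loop
vertex 3.143 -4.069 1.312
vertex 3.18 -3.492 2.2
vertex 2.867 -2.785 0.489
endloop
endfacet
facet normal -0.035 -0.545 -0.838
outer loop
vertex 4.5 -2.568 0.28
vertex 3.143 -4.069 1.312
vertex 2.867 -2.785 0.489
endloop
endfacet
facet normal -0.983 -0.131 0.126
outer loop
vertex 2.867 -2.785 0.489
vertex 3.18 -3.492 2.2
vertex 2.904 -2.208 1.377
endloop
endfacet
facet normal -0.178 0.829 -0.531
outer loop
vertex 2.904 -2.208 1.377
vertex 4.5 -2.568 0.28
vertex 2.867 -2.785 0.489
endloop
endfacet
facet normal 0.178 -0.829 0.531
outer loop
vertex 3.143 -4.069 1.312
vertex 4.813 -3.275 1.991
vertex 3.18 -3.492 2.2
endloop
endfacet
facet normal -0.035 -0.545 -0.838
outer loop
vertex 4.776 -3.852 1.103
vertex 3.143 -4.069 1.312
vertex 4.5 -2.568 0.28
endloop
endfacet
facet normal 0.178 -0.829 0.531
outer loop
vertex 4.776 -3.852 1.103
vertex 4.813 -3.275 1.991
vertex 3.143 -4.069 1.312
endloop
endfacet
facet normal 0.035 0.545 0.838
outer loop
vertex 3.18 -3.492 2.2
vertex 4.813 -3.275 1.991
vertex 2.904 -2.208 1.377
endloop
endfacet
facet normal -0.178 0.829 -0.531
outer loop
vertex 4.537 -1.991 1.168
vertex 4.5 -2.568 0.28
vertex 2.904 -2.208 1.377
endloop
endfacet
facet normal 0.035 0.545 0.838
outer loop
vertex 2.904 -2.208 1.377
vertex 4.813 -3.275 1.991
vertex 4.537 -1.991 1.168
endloop
endfacet
facet normal 0.983 0.131 -0.126
outer loop
vertex 4.537 -1.991 1.168
vertex 4.776 -3.852 1.103
vertex 4.5 -2.568 0.28
endloop
endfacet
facet normal 0.983 0.131 -0.126
outer loop
vertex 4.813 -3.275 1.991
vertex 4.776 -3.852 1.103
vertex 4.537 -1.991 1.168
endloop
endfacet

endsolid


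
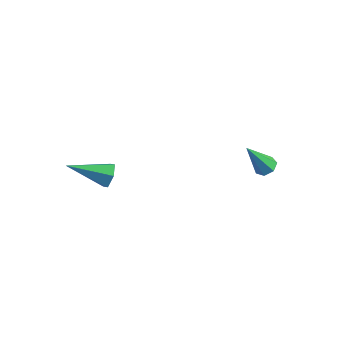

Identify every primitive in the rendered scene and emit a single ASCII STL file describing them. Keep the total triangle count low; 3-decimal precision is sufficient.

solid 
facet normal 0.721 0.564 -0.403
outer loop
vertex -0.606 -2.886 2.924
vertex -1.06 -2.644 2.45
vertex -0.979 -2.311 3.061
endloop
endfacet
facet normal 0.223 -0.087 0.971
outer loop
vertex -0.606 -2.886 2.924
vertex -0.979 -2.311 3.061
vertex -2.56 -3.816 3.29
endloop
endfacet
facet normal 0.721 0.564 -0.403
outer loop
vertex -0.979 -2.311 3.061
vertex -1.06 -2.644 2.45
vertex -1.434 -2.068 2.587
endloop
endfacet
facet normal -0.433 0.562 0.704
outer loop
vertex -0.979 -2.311 3.061
vertex -1.434 -2.068 2.587
vertex -2.56 -3.816 3.29
endloop
endfacet
facet normal 0.721 0.564 -0.403
outer loop
vertex -1.434 -2.068 2.587
vertex -1.06 -2.644 2.45
vertex -1.515 -2.401 1.977
endloop
endfacet
facet normal -0.858 0.491 -0.154
outer loop
vertex -1.434 -2.068 2.587
vertex -1.515 -2.401 1.977
vertex -2.56 -3.816 3.29
endloop
endfacet
facet normal 0.721 0.564 -0.403
outer loop
vertex -1.515 -2.401 1.977
vertex -1.06 -2.644 2.45
vertex -1.141 -2.977 1.84
endloop
endfacet
facet normal -0.626 -0.229 -0.745
outer loop
vertex -1.515 -2.401 1.977
vertex -1.141 -2.977 1.84
vertex -2.56 -3.816 3.29
endloop
endfacet
facet normal 0.722 0.563 -0.403
outer loop
vertex -1.141 -2.977 1.84
vertex -1.06 -2.644 2.45
vertex -0.687 -3.22 2.314
endloop
endfacet
facet normal 0.030 -0.878 -0.479
outer loop
vertex -1.141 -2.977 1.84
vertex -0.687 -3.22 2.314
vertex -2.56 -3.816 3.29
endloop
endfacet
facet normal 0.721 0.563 -0.404
outer loop
vertex -0.687 -3.22 2.314
vertex -1.06 -2.644 2.45
vertex -0.606 -2.886 2.924
endloop
endfacet
facet normal 0.455 -0.805 0.381
outer loop
vertex -0.687 -3.22 2.314
vertex -0.606 -2.886 2.924
vertex -2.56 -3.816 3.29
endloop
endfacet
facet normal 0.342 0.363 -0.867
outer loop
vertex 3.896 3.539 1.106
vertex 3.475 3.245 0.817
vertex 3.456 3.791 1.038
endloop
endfacet
facet normal 0.273 0.664 0.696
outer loop
vertex 3.896 3.539 1.106
vertex 3.456 3.791 1.038
vertex 2.825 2.555 2.463
endloop
endfacet
facet normal 0.342 0.363 -0.867
outer loop
vertex 3.456 3.791 1.038
vertex 3.475 3.245 0.817
vertex 3.03 3.631 0.803
endloop
endfacet
facet normal -0.513 0.748 0.421
outer loop
vertex 3.456 3.791 1.038
vertex 3.03 3.631 0.803
vertex 2.825 2.555 2.463
endloop
endfacet
facet normal 0.342 0.363 -0.867
outer loop
vertex 3.03 3.631 0.803
vertex 3.475 3.245 0.817
vertex 2.939 3.18 0.578
endloop
endfacet
facet normal -0.981 0.195 0.005
outer loop
vertex 3.03 3.631 0.803
vertex 2.939 3.18 0.578
vertex 2.825 2.555 2.463
endloop
endfacet
facet normal 0.342 0.363 -0.866
outer loop
vertex 2.939 3.18 0.578
vertex 3.475 3.245 0.817
vertex 3.252 2.778 0.533
endloop
endfacet
facet normal -0.779 -0.580 -0.239
outer loop
vertex 2.939 3.18 0.578
vertex 3.252 2.778 0.533
vertex 2.825 2.555 2.463
endloop
endfacet
facet normal 0.343 0.363 -0.866
outer loop
vertex 3.252 2.778 0.533
vertex 3.475 3.245 0.817
vertex 3.733 2.727 0.702
endloop
endfacet
facet normal -0.060 -0.990 -0.128
outer loop
vertex 3.252 2.778 0.533
vertex 3.733 2.727 0.702
vertex 2.825 2.555 2.463
endloop
endfacet
facet normal 0.342 0.363 -0.867
outer loop
vertex 3.733 2.727 0.702
vertex 3.475 3.245 0.817
vertex 4.019 3.066 0.957
endloop
endfacet
facet normal 0.635 -0.729 0.256
outer loop
vertex 3.733 2.727 0.702
vertex 4.019 3.066 0.957
vertex 2.825 2.555 2.463
endloop
endfacet
facet normal 0.342 0.362 -0.867
outer loop
vertex 4.019 3.066 0.957
vertex 3.475 3.245 0.817
vertex 3.896 3.539 1.106
endloop
endfacet
facet normal 0.782 0.007 0.623
outer loop
vertex 4.019 3.066 0.957
vertex 3.896 3.539 1.106
vertex 2.825 2.555 2.463
endloop
endfacet

endsolid


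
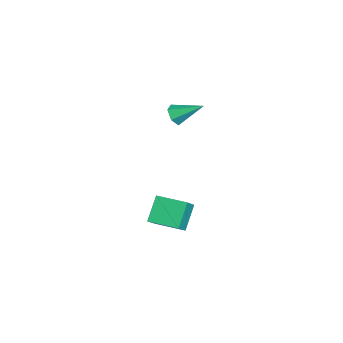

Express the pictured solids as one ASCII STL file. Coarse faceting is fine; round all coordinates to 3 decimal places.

solid 
facet normal -0.687 0.274 -0.673
outer loop
vertex 2.846 -0.051 0.765
vertex 3.394 1.182 0.707
vertex 3.636 -0.447 -0.202
endloop
endfacet
facet normal -0.406 -0.913 0.042
outer loop
vertex 4.426 -0.762 0.573
vertex 2.846 -0.051 0.765
vertex 3.636 -0.447 -0.202
endloop
endfacet
facet normal -0.687 0.274 -0.673
outer loop
vertex 3.636 -0.447 -0.202
vertex 3.394 1.182 0.707
vertex 4.184 0.785 -0.26
endloop
endfacet
facet normal 0.603 -0.303 -0.738
outer loop
vertex 4.184 0.785 -0.26
vertex 4.426 -0.762 0.573
vertex 3.636 -0.447 -0.202
endloop
endfacet
facet normal -0.603 0.303 0.738
outer loop
vertex 2.846 -0.051 0.765
vertex 4.184 0.867 1.482
vertex 3.394 1.182 0.707
endloop
endfacet
facet normal -0.406 -0.913 0.044
outer loop
vertex 3.636 -0.365 1.54
vertex 2.846 -0.051 0.765
vertex 4.426 -0.762 0.573
endloop
endfacet
facet normal -0.603 0.303 0.738
outer loop
vertex 3.636 -0.365 1.54
vertex 4.184 0.867 1.482
vertex 2.846 -0.051 0.765
endloop
endfacet
facet normal 0.406 0.913 -0.043
outer loop
vertex 3.394 1.182 0.707
vertex 4.184 0.867 1.482
vertex 4.184 0.785 -0.26
endloop
endfacet
facet normal 0.603 -0.303 -0.738
outer loop
vertex 4.974 0.471 0.515
vertex 4.426 -0.762 0.573
vertex 4.184 0.785 -0.26
endloop
endfacet
facet normal 0.405 0.913 -0.043
outer loop
vertex 4.184 0.785 -0.26
vertex 4.184 0.867 1.482
vertex 4.974 0.471 0.515
endloop
endfacet
facet normal 0.687 -0.274 0.673
outer loop
vertex 4.974 0.471 0.515
vertex 3.636 -0.365 1.54
vertex 4.426 -0.762 0.573
endloop
endfacet
facet normal 0.687 -0.274 0.673
outer loop
vertex 4.184 0.867 1.482
vertex 3.636 -0.365 1.54
vertex 4.974 0.471 0.515
endloop
endfacet
facet normal -0.214 -0.834 -0.509
outer loop
vertex -1.048 0.782 2.505
vertex -1.437 0.642 2.898
vertex -1.587 0.956 2.447
endloop
endfacet
facet normal 0.297 0.703 -0.646
outer loop
vertex -1.048 0.782 2.505
vertex -1.587 0.956 2.447
vertex -1.123 1.858 3.642
endloop
endfacet
facet normal -0.214 -0.834 -0.509
outer loop
vertex -1.587 0.956 2.447
vertex -1.437 0.642 2.898
vertex -1.976 0.816 2.84
endloop
endfacet
facet normal -0.594 0.736 -0.325
outer loop
vertex -1.587 0.956 2.447
vertex -1.976 0.816 2.84
vertex -1.123 1.858 3.642
endloop
endfacet
facet normal -0.214 -0.834 -0.509
outer loop
vertex -1.976 0.816 2.84
vertex -1.437 0.642 2.898
vertex -1.825 0.502 3.291
endloop
endfacet
facet normal -0.822 0.300 0.484
outer loop
vertex -1.976 0.816 2.84
vertex -1.825 0.502 3.291
vertex -1.123 1.858 3.642
endloop
endfacet
facet normal -0.216 -0.833 -0.510
outer loop
vertex -1.825 0.502 3.291
vertex -1.437 0.642 2.898
vertex -1.286 0.327 3.349
endloop
endfacet
facet normal -0.160 -0.169 0.973
outer loop
vertex -1.825 0.502 3.291
vertex -1.286 0.327 3.349
vertex -1.123 1.858 3.642
endloop
endfacet
facet normal -0.215 -0.833 -0.510
outer loop
vertex -1.286 0.327 3.349
vertex -1.437 0.642 2.898
vertex -0.897 0.467 2.956
endloop
endfacet
facet normal 0.731 -0.203 0.652
outer loop
vertex -1.286 0.327 3.349
vertex -0.897 0.467 2.956
vertex -1.123 1.858 3.642
endloop
endfacet
facet normal -0.215 -0.833 -0.510
outer loop
vertex -0.897 0.467 2.956
vertex -1.437 0.642 2.898
vertex -1.048 0.782 2.505
endloop
endfacet
facet normal 0.959 0.234 -0.158
outer loop
vertex -0.897 0.467 2.956
vertex -1.048 0.782 2.505
vertex -1.123 1.858 3.642
endloop
endfacet

endsolid


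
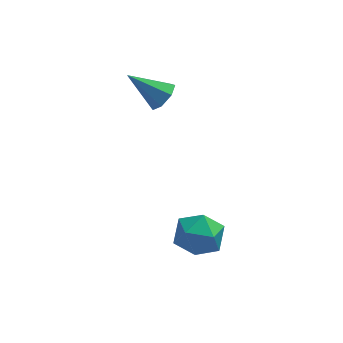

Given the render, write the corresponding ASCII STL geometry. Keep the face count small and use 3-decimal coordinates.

solid 
facet normal 0.766 -0.185 -0.616
outer loop
vertex -1.194 3.036 2.721
vertex -1.513 3.504 2.184
vertex -1.011 3.687 2.753
endloop
endfacet
facet normal 0.282 -0.126 0.951
outer loop
vertex -1.194 3.036 2.721
vertex -1.011 3.687 2.753
vertex -2.967 3.856 3.356
endloop
endfacet
facet normal 0.766 -0.185 -0.616
outer loop
vertex -1.011 3.687 2.753
vertex -1.513 3.504 2.184
vertex -1.206 4.2 2.357
endloop
endfacet
facet normal 0.274 0.651 0.708
outer loop
vertex -1.011 3.687 2.753
vertex -1.206 4.2 2.357
vertex -2.967 3.856 3.356
endloop
endfacet
facet normal 0.765 -0.184 -0.616
outer loop
vertex -1.206 4.2 2.357
vertex -1.513 3.504 2.184
vertex -1.632 4.19 1.831
endloop
endfacet
facet normal -0.139 0.986 0.094
outer loop
vertex -1.206 4.2 2.357
vertex -1.632 4.19 1.831
vertex -2.967 3.856 3.356
endloop
endfacet
facet normal 0.766 -0.184 -0.616
outer loop
vertex -1.632 4.19 1.831
vertex -1.513 3.504 2.184
vertex -1.968 3.663 1.571
endloop
endfacet
facet normal -0.649 0.627 -0.431
outer loop
vertex -1.632 4.19 1.831
vertex -1.968 3.663 1.571
vertex -2.967 3.856 3.356
endloop
endfacet
facet normal 0.765 -0.186 -0.616
outer loop
vertex -1.968 3.663 1.571
vertex -1.513 3.504 2.184
vertex -1.962 3.017 1.773
endloop
endfacet
facet normal -0.869 -0.155 -0.470
outer loop
vertex -1.968 3.663 1.571
vertex -1.962 3.017 1.773
vertex -2.967 3.856 3.356
endloop
endfacet
facet normal 0.765 -0.185 -0.617
outer loop
vertex -1.962 3.017 1.773
vertex -1.513 3.504 2.184
vertex -1.617 2.738 2.285
endloop
endfacet
facet normal -0.635 -0.773 0.007
outer loop
vertex -1.962 3.017 1.773
vertex -1.617 2.738 2.285
vertex -2.967 3.856 3.356
endloop
endfacet
facet normal 0.766 -0.185 -0.616
outer loop
vertex -1.617 2.738 2.285
vertex -1.513 3.504 2.184
vertex -1.194 3.036 2.721
endloop
endfacet
facet normal -0.123 -0.760 0.638
outer loop
vertex -1.617 2.738 2.285
vertex -1.194 3.036 2.721
vertex -2.967 3.856 3.356
endloop
endfacet
facet normal 0.559 0.615 0.557
outer loop
vertex -0.085 -0.177 -2.239
vertex -0.112 -0.94 -1.37
vertex 0.732 -0.992 -2.159
endloop
endfacet
facet normal 0.706 0.695 -0.136
outer loop
vertex -0.085 -0.177 -2.239
vertex 0.732 -0.992 -2.159
vertex 0.275 -0.729 -3.189
endloop
endfacet
facet normal 0.102 0.876 -0.471
outer loop
vertex -0.085 -0.177 -2.239
vertex 0.275 -0.729 -3.189
vertex -0.851 -0.516 -3.036
endloop
endfacet
facet normal -0.418 0.908 0.016
outer loop
vertex -0.085 -0.177 -2.239
vertex -0.851 -0.516 -3.036
vertex -1.091 -0.646 -1.912
endloop
endfacet
facet normal -0.136 0.747 0.651
outer loop
vertex -0.085 -0.177 -2.239
vertex -1.091 -0.646 -1.912
vertex -0.112 -0.94 -1.37
endloop
endfacet
facet normal 0.918 0.063 -0.391
outer loop
vertex 0.275 -0.729 -3.189
vertex 0.732 -0.992 -2.159
vertex 0.471 -1.834 -2.908
endloop
endfacet
facet normal 0.679 -0.068 0.731
outer loop
vertex 0.732 -0.992 -2.159
vertex -0.112 -0.94 -1.37
vertex 0.231 -1.964 -1.784
endloop
endfacet
facet normal -0.445 0.146 0.883
outer loop
vertex -0.112 -0.94 -1.37
vertex -1.091 -0.646 -1.912
vertex -0.895 -1.751 -1.631
endloop
endfacet
facet normal -0.901 0.408 -0.145
outer loop
vertex -1.091 -0.646 -1.912
vertex -0.851 -0.516 -3.036
vertex -1.352 -1.488 -2.661
endloop
endfacet
facet normal -0.059 0.357 -0.932
outer loop
vertex -0.851 -0.516 -3.036
vertex 0.275 -0.729 -3.189
vertex -0.508 -1.54 -3.45
endloop
endfacet
facet normal 0.418 -0.908 -0.016
outer loop
vertex -0.535 -2.303 -2.581
vertex 0.471 -1.834 -2.908
vertex 0.231 -1.964 -1.784
endloop
endfacet
facet normal -0.102 -0.876 0.471
outer loop
vertex -0.535 -2.303 -2.581
vertex 0.231 -1.964 -1.784
vertex -0.895 -1.751 -1.631
endloop
endfacet
facet normal -0.706 -0.695 0.136
outer loop
vertex -0.535 -2.303 -2.581
vertex -0.895 -1.751 -1.631
vertex -1.352 -1.488 -2.661
endloop
endfacet
facet normal -0.559 -0.615 -0.557
outer loop
vertex -0.535 -2.303 -2.581
vertex -1.352 -1.488 -2.661
vertex -0.508 -1.54 -3.45
endloop
endfacet
facet normal 0.136 -0.747 -0.651
outer loop
vertex -0.535 -2.303 -2.581
vertex -0.508 -1.54 -3.45
vertex 0.471 -1.834 -2.908
endloop
endfacet
facet normal 0.901 -0.408 0.145
outer loop
vertex 0.231 -1.964 -1.784
vertex 0.471 -1.834 -2.908
vertex 0.732 -0.992 -2.159
endloop
endfacet
facet normal 0.059 -0.357 0.932
outer loop
vertex -0.895 -1.751 -1.631
vertex 0.231 -1.964 -1.784
vertex -0.112 -0.94 -1.37
endloop
endfacet
facet normal -0.918 -0.063 0.391
outer loop
vertex -1.352 -1.488 -2.661
vertex -0.895 -1.751 -1.631
vertex -1.091 -0.646 -1.912
endloop
endfacet
facet normal -0.679 0.068 -0.731
outer loop
vertex -0.508 -1.54 -3.45
vertex -1.352 -1.488 -2.661
vertex -0.851 -0.516 -3.036
endloop
endfacet
facet normal 0.445 -0.146 -0.883
outer loop
vertex 0.471 -1.834 -2.908
vertex -0.508 -1.54 -3.45
vertex 0.275 -0.729 -3.189
endloop
endfacet

endsolid


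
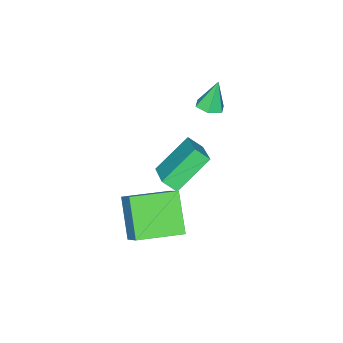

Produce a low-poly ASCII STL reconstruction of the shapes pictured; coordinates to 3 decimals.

solid 
facet normal -0.616 -0.679 -0.399
outer loop
vertex 2.198 -4.278 -0.649
vertex 0.687 -3.72 0.731
vertex 1.912 -3.696 -1.198
endloop
endfacet
facet normal 0.712 -0.264 -0.650
outer loop
vertex 3.033 -2.46 -0.471
vertex 2.198 -4.278 -0.649
vertex 1.912 -3.696 -1.198
endloop
endfacet
facet normal -0.616 -0.679 -0.400
outer loop
vertex 1.912 -3.696 -1.198
vertex 0.687 -3.72 0.731
vertex 0.401 -3.137 0.182
endloop
endfacet
facet normal -0.337 0.685 -0.646
outer loop
vertex 0.401 -3.137 0.182
vertex 3.033 -2.46 -0.471
vertex 1.912 -3.696 -1.198
endloop
endfacet
facet normal 0.337 -0.685 0.646
outer loop
vertex 2.198 -4.278 -0.649
vertex 1.808 -2.484 1.458
vertex 0.687 -3.72 0.731
endloop
endfacet
facet normal 0.712 -0.263 -0.651
outer loop
vertex 3.319 -3.043 0.078
vertex 2.198 -4.278 -0.649
vertex 3.033 -2.46 -0.471
endloop
endfacet
facet normal 0.336 -0.685 0.646
outer loop
vertex 3.319 -3.043 0.078
vertex 1.808 -2.484 1.458
vertex 2.198 -4.278 -0.649
endloop
endfacet
facet normal -0.712 0.263 0.651
outer loop
vertex 0.687 -3.72 0.731
vertex 1.808 -2.484 1.458
vertex 0.401 -3.137 0.182
endloop
endfacet
facet normal -0.337 0.686 -0.646
outer loop
vertex 1.522 -1.902 0.909
vertex 3.033 -2.46 -0.471
vertex 0.401 -3.137 0.182
endloop
endfacet
facet normal -0.712 0.264 0.651
outer loop
vertex 0.401 -3.137 0.182
vertex 1.808 -2.484 1.458
vertex 1.522 -1.902 0.909
endloop
endfacet
facet normal 0.616 0.679 0.400
outer loop
vertex 1.522 -1.902 0.909
vertex 3.319 -3.043 0.078
vertex 3.033 -2.46 -0.471
endloop
endfacet
facet normal 0.616 0.679 0.399
outer loop
vertex 1.808 -2.484 1.458
vertex 3.319 -3.043 0.078
vertex 1.522 -1.902 0.909
endloop
endfacet
facet normal -0.804 0.590 -0.076
outer loop
vertex 2.863 -2.512 -0.592
vertex 3.814 -1.412 -2.122
vertex 2.281 -3.437 -1.619
endloop
endfacet
facet normal -0.451 -0.521 0.725
outer loop
vertex 3.986 -4.688 -1.458
vertex 2.863 -2.512 -0.592
vertex 2.281 -3.437 -1.619
endloop
endfacet
facet normal -0.804 0.590 -0.076
outer loop
vertex 2.281 -3.437 -1.619
vertex 3.814 -1.412 -2.122
vertex 3.232 -2.338 -3.149
endloop
endfacet
facet normal -0.388 -0.617 -0.685
outer loop
vertex 3.232 -2.338 -3.149
vertex 3.986 -4.688 -1.458
vertex 2.281 -3.437 -1.619
endloop
endfacet
facet normal 0.388 0.617 0.685
outer loop
vertex 2.863 -2.512 -0.592
vertex 5.519 -2.663 -1.961
vertex 3.814 -1.412 -2.122
endloop
endfacet
facet normal -0.450 -0.521 0.725
outer loop
vertex 4.568 -3.762 -0.431
vertex 2.863 -2.512 -0.592
vertex 3.986 -4.688 -1.458
endloop
endfacet
facet normal 0.388 0.617 0.684
outer loop
vertex 4.568 -3.762 -0.431
vertex 5.519 -2.663 -1.961
vertex 2.863 -2.512 -0.592
endloop
endfacet
facet normal 0.451 0.521 -0.725
outer loop
vertex 3.814 -1.412 -2.122
vertex 5.519 -2.663 -1.961
vertex 3.232 -2.338 -3.149
endloop
endfacet
facet normal -0.388 -0.617 -0.685
outer loop
vertex 4.937 -3.588 -2.988
vertex 3.986 -4.688 -1.458
vertex 3.232 -2.338 -3.149
endloop
endfacet
facet normal 0.451 0.521 -0.725
outer loop
vertex 3.232 -2.338 -3.149
vertex 5.519 -2.663 -1.961
vertex 4.937 -3.588 -2.988
endloop
endfacet
facet normal 0.804 -0.590 0.076
outer loop
vertex 4.937 -3.588 -2.988
vertex 4.568 -3.762 -0.431
vertex 3.986 -4.688 -1.458
endloop
endfacet
facet normal 0.804 -0.590 0.076
outer loop
vertex 5.519 -2.663 -1.961
vertex 4.568 -3.762 -0.431
vertex 4.937 -3.588 -2.988
endloop
endfacet
facet normal 0.279 -0.087 -0.956
outer loop
vertex 0.289 -3.622 2.585
vertex -0.253 -3.295 2.397
vertex 0.303 -2.965 2.529
endloop
endfacet
facet normal 0.797 0.034 0.603
outer loop
vertex 0.289 -3.622 2.585
vertex 0.303 -2.965 2.529
vertex -0.667 -3.165 3.823
endloop
endfacet
facet normal 0.279 -0.087 -0.956
outer loop
vertex 0.303 -2.965 2.529
vertex -0.253 -3.295 2.397
vertex -0.239 -2.638 2.341
endloop
endfacet
facet normal 0.366 0.839 0.404
outer loop
vertex 0.303 -2.965 2.529
vertex -0.239 -2.638 2.341
vertex -0.667 -3.165 3.823
endloop
endfacet
facet normal 0.277 -0.087 -0.957
outer loop
vertex -0.239 -2.638 2.341
vertex -0.253 -3.295 2.397
vertex -0.795 -2.968 2.21
endloop
endfacet
facet normal -0.530 0.836 0.144
outer loop
vertex -0.239 -2.638 2.341
vertex -0.795 -2.968 2.21
vertex -0.667 -3.165 3.823
endloop
endfacet
facet normal 0.277 -0.087 -0.957
outer loop
vertex -0.795 -2.968 2.21
vertex -0.253 -3.295 2.397
vertex -0.809 -3.626 2.266
endloop
endfacet
facet normal -0.996 0.028 0.082
outer loop
vertex -0.795 -2.968 2.21
vertex -0.809 -3.626 2.266
vertex -0.667 -3.165 3.823
endloop
endfacet
facet normal 0.277 -0.087 -0.957
outer loop
vertex -0.809 -3.626 2.266
vertex -0.253 -3.295 2.397
vertex -0.267 -3.953 2.453
endloop
endfacet
facet normal -0.565 -0.776 0.281
outer loop
vertex -0.809 -3.626 2.266
vertex -0.267 -3.953 2.453
vertex -0.667 -3.165 3.823
endloop
endfacet
facet normal 0.279 -0.087 -0.956
outer loop
vertex -0.267 -3.953 2.453
vertex -0.253 -3.295 2.397
vertex 0.289 -3.622 2.585
endloop
endfacet
facet normal 0.332 -0.773 0.541
outer loop
vertex -0.267 -3.953 2.453
vertex 0.289 -3.622 2.585
vertex -0.667 -3.165 3.823
endloop
endfacet

endsolid


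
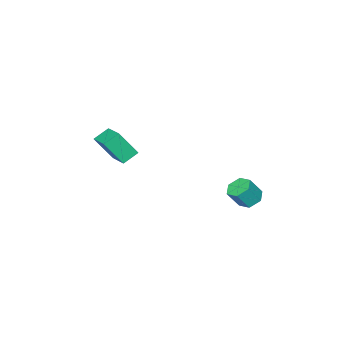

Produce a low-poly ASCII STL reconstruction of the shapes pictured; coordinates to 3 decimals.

solid 
facet normal -0.512 0.231 -0.827
outer loop
vertex -0.913 3.648 1.126
vertex -1.503 3.22 1.372
vertex -1.466 3.966 1.557
endloop
endfacet
facet normal 0.471 0.881 -0.046
outer loop
vertex -0.913 3.648 1.126
vertex -1.466 3.966 1.557
vertex -0.247 3.349 2.201
endloop
endfacet
facet normal 0.471 0.881 -0.046
outer loop
vertex -0.247 3.349 2.201
vertex -1.466 3.966 1.557
vertex -0.8 3.667 2.632
endloop
endfacet
facet normal 0.513 -0.229 0.827
outer loop
vertex -0.247 3.349 2.201
vertex -0.8 3.667 2.632
vertex -0.837 2.92 2.448
endloop
endfacet
facet normal -0.512 0.231 -0.827
outer loop
vertex -1.466 3.966 1.557
vertex -1.503 3.22 1.372
vertex -2.056 3.538 1.803
endloop
endfacet
facet normal -0.387 0.798 0.462
outer loop
vertex -1.466 3.966 1.557
vertex -2.056 3.538 1.803
vertex -0.8 3.667 2.632
endloop
endfacet
facet normal -0.386 0.799 0.461
outer loop
vertex -0.8 3.667 2.632
vertex -2.056 3.538 1.803
vertex -1.39 3.239 2.879
endloop
endfacet
facet normal 0.513 -0.229 0.827
outer loop
vertex -0.8 3.667 2.632
vertex -1.39 3.239 2.879
vertex -0.837 2.92 2.448
endloop
endfacet
facet normal -0.513 0.229 -0.827
outer loop
vertex -2.056 3.538 1.803
vertex -1.503 3.22 1.372
vertex -2.093 2.791 1.619
endloop
endfacet
facet normal -0.858 -0.083 0.508
outer loop
vertex -2.056 3.538 1.803
vertex -2.093 2.791 1.619
vertex -1.39 3.239 2.879
endloop
endfacet
facet normal -0.857 -0.083 0.508
outer loop
vertex -1.39 3.239 2.879
vertex -2.093 2.791 1.619
vertex -1.427 2.492 2.694
endloop
endfacet
facet normal 0.512 -0.230 0.827
outer loop
vertex -1.39 3.239 2.879
vertex -1.427 2.492 2.694
vertex -0.837 2.92 2.448
endloop
endfacet
facet normal -0.513 0.229 -0.827
outer loop
vertex -2.093 2.791 1.619
vertex -1.503 3.22 1.372
vertex -1.54 2.473 1.188
endloop
endfacet
facet normal -0.471 -0.881 0.046
outer loop
vertex -2.093 2.791 1.619
vertex -1.54 2.473 1.188
vertex -1.427 2.492 2.694
endloop
endfacet
facet normal -0.471 -0.881 0.046
outer loop
vertex -1.427 2.492 2.694
vertex -1.54 2.473 1.188
vertex -0.874 2.174 2.263
endloop
endfacet
facet normal 0.512 -0.231 0.827
outer loop
vertex -1.427 2.492 2.694
vertex -0.874 2.174 2.263
vertex -0.837 2.92 2.448
endloop
endfacet
facet normal -0.513 0.229 -0.827
outer loop
vertex -1.54 2.473 1.188
vertex -1.503 3.22 1.372
vertex -0.95 2.901 0.941
endloop
endfacet
facet normal 0.386 -0.799 -0.461
outer loop
vertex -1.54 2.473 1.188
vertex -0.95 2.901 0.941
vertex -0.874 2.174 2.263
endloop
endfacet
facet normal 0.387 -0.798 -0.461
outer loop
vertex -0.874 2.174 2.263
vertex -0.95 2.901 0.941
vertex -0.284 2.602 2.017
endloop
endfacet
facet normal 0.512 -0.231 0.827
outer loop
vertex -0.874 2.174 2.263
vertex -0.284 2.602 2.017
vertex -0.837 2.92 2.448
endloop
endfacet
facet normal -0.512 0.230 -0.827
outer loop
vertex -0.95 2.901 0.941
vertex -1.503 3.22 1.372
vertex -0.913 3.648 1.126
endloop
endfacet
facet normal 0.858 0.083 -0.508
outer loop
vertex -0.95 2.901 0.941
vertex -0.913 3.648 1.126
vertex -0.284 2.602 2.017
endloop
endfacet
facet normal 0.857 0.083 -0.508
outer loop
vertex -0.284 2.602 2.017
vertex -0.913 3.648 1.126
vertex -0.247 3.349 2.201
endloop
endfacet
facet normal 0.513 -0.229 0.827
outer loop
vertex -0.284 2.602 2.017
vertex -0.247 3.349 2.201
vertex -0.837 2.92 2.448
endloop
endfacet
facet normal -0.381 0.428 -0.820
outer loop
vertex 0.522 -4.006 3.192
vertex 1.16 -2.537 3.663
vertex 1.431 -4.229 2.653
endloop
endfacet
facet normal -0.383 -0.880 -0.281
outer loop
vertex 2.12 -5.003 4.137
vertex 0.522 -4.006 3.192
vertex 1.431 -4.229 2.653
endloop
endfacet
facet normal -0.380 0.428 -0.820
outer loop
vertex 1.431 -4.229 2.653
vertex 1.16 -2.537 3.663
vertex 2.069 -2.759 3.125
endloop
endfacet
facet normal 0.842 -0.206 -0.498
outer loop
vertex 2.069 -2.759 3.125
vertex 2.12 -5.003 4.137
vertex 1.431 -4.229 2.653
endloop
endfacet
facet normal -0.842 0.206 0.498
outer loop
vertex 0.522 -4.006 3.192
vertex 1.849 -3.311 5.147
vertex 1.16 -2.537 3.663
endloop
endfacet
facet normal -0.382 -0.880 -0.282
outer loop
vertex 1.211 -4.781 4.675
vertex 0.522 -4.006 3.192
vertex 2.12 -5.003 4.137
endloop
endfacet
facet normal -0.842 0.205 0.499
outer loop
vertex 1.211 -4.781 4.675
vertex 1.849 -3.311 5.147
vertex 0.522 -4.006 3.192
endloop
endfacet
facet normal 0.382 0.880 0.282
outer loop
vertex 1.16 -2.537 3.663
vertex 1.849 -3.311 5.147
vertex 2.069 -2.759 3.125
endloop
endfacet
facet normal 0.842 -0.206 -0.499
outer loop
vertex 2.758 -3.534 4.608
vertex 2.12 -5.003 4.137
vertex 2.069 -2.759 3.125
endloop
endfacet
facet normal 0.383 0.880 0.282
outer loop
vertex 2.069 -2.759 3.125
vertex 1.849 -3.311 5.147
vertex 2.758 -3.534 4.608
endloop
endfacet
facet normal 0.381 -0.428 0.820
outer loop
vertex 2.758 -3.534 4.608
vertex 1.211 -4.781 4.675
vertex 2.12 -5.003 4.137
endloop
endfacet
facet normal 0.381 -0.428 0.819
outer loop
vertex 1.849 -3.311 5.147
vertex 1.211 -4.781 4.675
vertex 2.758 -3.534 4.608
endloop
endfacet

endsolid


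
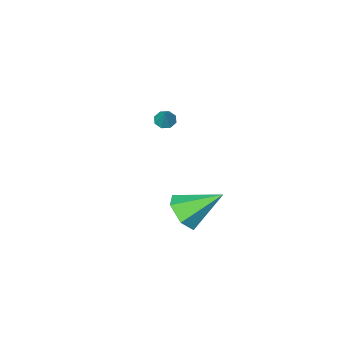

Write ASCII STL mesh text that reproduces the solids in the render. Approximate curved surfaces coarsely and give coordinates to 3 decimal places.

solid 
facet normal -0.342 -0.489 -0.802
outer loop
vertex -0.685 -4.592 1.9
vertex -1.001 -4.205 1.799
vertex -0.523 -4.323 1.667
endloop
endfacet
facet normal 0.909 -0.277 0.312
outer loop
vertex -0.685 -4.592 1.9
vertex -0.523 -4.323 1.667
vertex -0.659 -3.715 2.601
endloop
endfacet
facet normal -0.342 -0.490 -0.801
outer loop
vertex -0.523 -4.323 1.667
vertex -1.001 -4.205 1.799
vertex -0.642 -3.985 1.511
endloop
endfacet
facet normal 0.950 0.306 -0.061
outer loop
vertex -0.523 -4.323 1.667
vertex -0.642 -3.985 1.511
vertex -0.659 -3.715 2.601
endloop
endfacet
facet normal -0.343 -0.490 -0.802
outer loop
vertex -0.642 -3.985 1.511
vertex -1.001 -4.205 1.799
vertex -0.971 -3.776 1.524
endloop
endfacet
facet normal 0.520 0.831 -0.198
outer loop
vertex -0.642 -3.985 1.511
vertex -0.971 -3.776 1.524
vertex -0.659 -3.715 2.601
endloop
endfacet
facet normal -0.343 -0.490 -0.802
outer loop
vertex -0.971 -3.776 1.524
vertex -1.001 -4.205 1.799
vertex -1.318 -3.818 1.698
endloop
endfacet
facet normal -0.129 0.991 -0.019
outer loop
vertex -0.971 -3.776 1.524
vertex -1.318 -3.818 1.698
vertex -0.659 -3.715 2.601
endloop
endfacet
facet normal -0.343 -0.490 -0.802
outer loop
vertex -1.318 -3.818 1.698
vertex -1.001 -4.205 1.799
vertex -1.48 -4.086 1.931
endloop
endfacet
facet normal -0.616 0.695 0.371
outer loop
vertex -1.318 -3.818 1.698
vertex -1.48 -4.086 1.931
vertex -0.659 -3.715 2.601
endloop
endfacet
facet normal -0.343 -0.490 -0.801
outer loop
vertex -1.48 -4.086 1.931
vertex -1.001 -4.205 1.799
vertex -1.361 -4.424 2.087
endloop
endfacet
facet normal -0.658 0.112 0.745
outer loop
vertex -1.48 -4.086 1.931
vertex -1.361 -4.424 2.087
vertex -0.659 -3.715 2.601
endloop
endfacet
facet normal -0.343 -0.490 -0.801
outer loop
vertex -1.361 -4.424 2.087
vertex -1.001 -4.205 1.799
vertex -1.032 -4.633 2.074
endloop
endfacet
facet normal -0.228 -0.413 0.882
outer loop
vertex -1.361 -4.424 2.087
vertex -1.032 -4.633 2.074
vertex -0.659 -3.715 2.601
endloop
endfacet
facet normal -0.344 -0.490 -0.801
outer loop
vertex -1.032 -4.633 2.074
vertex -1.001 -4.205 1.799
vertex -0.685 -4.592 1.9
endloop
endfacet
facet normal 0.420 -0.574 0.703
outer loop
vertex -1.032 -4.633 2.074
vertex -0.685 -4.592 1.9
vertex -0.659 -3.715 2.601
endloop
endfacet
facet normal 0.653 -0.496 -0.572
outer loop
vertex 2.787 1.399 1.18
vertex 2.153 1.411 0.446
vertex 2.791 2.134 0.547
endloop
endfacet
facet normal 0.441 0.584 0.681
outer loop
vertex 2.787 1.399 1.18
vertex 2.791 2.134 0.547
vertex 0.867 2.389 1.574
endloop
endfacet
facet normal 0.653 -0.496 -0.573
outer loop
vertex 2.791 2.134 0.547
vertex 2.153 1.411 0.446
vertex 2.157 2.146 -0.186
endloop
endfacet
facet normal 0.096 0.993 -0.067
outer loop
vertex 2.791 2.134 0.547
vertex 2.157 2.146 -0.186
vertex 0.867 2.389 1.574
endloop
endfacet
facet normal 0.653 -0.496 -0.572
outer loop
vertex 2.157 2.146 -0.186
vertex 2.153 1.411 0.446
vertex 1.519 1.423 -0.288
endloop
endfacet
facet normal -0.601 0.604 -0.524
outer loop
vertex 2.157 2.146 -0.186
vertex 1.519 1.423 -0.288
vertex 0.867 2.389 1.574
endloop
endfacet
facet normal 0.653 -0.496 -0.572
outer loop
vertex 1.519 1.423 -0.288
vertex 2.153 1.411 0.446
vertex 1.515 0.688 0.345
endloop
endfacet
facet normal -0.953 -0.195 -0.232
outer loop
vertex 1.519 1.423 -0.288
vertex 1.515 0.688 0.345
vertex 0.867 2.389 1.574
endloop
endfacet
facet normal 0.653 -0.496 -0.572
outer loop
vertex 1.515 0.688 0.345
vertex 2.153 1.411 0.446
vertex 2.149 0.676 1.079
endloop
endfacet
facet normal -0.608 -0.604 0.515
outer loop
vertex 1.515 0.688 0.345
vertex 2.149 0.676 1.079
vertex 0.867 2.389 1.574
endloop
endfacet
facet normal 0.653 -0.496 -0.572
outer loop
vertex 2.149 0.676 1.079
vertex 2.153 1.411 0.446
vertex 2.787 1.399 1.18
endloop
endfacet
facet normal 0.089 -0.214 0.973
outer loop
vertex 2.149 0.676 1.079
vertex 2.787 1.399 1.18
vertex 0.867 2.389 1.574
endloop
endfacet

endsolid
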